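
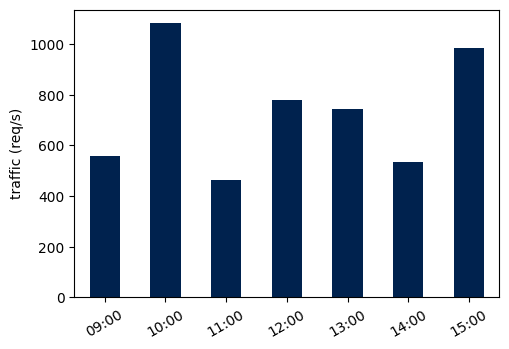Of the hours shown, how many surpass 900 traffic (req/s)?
Above 900: 10:00, 15:00.

2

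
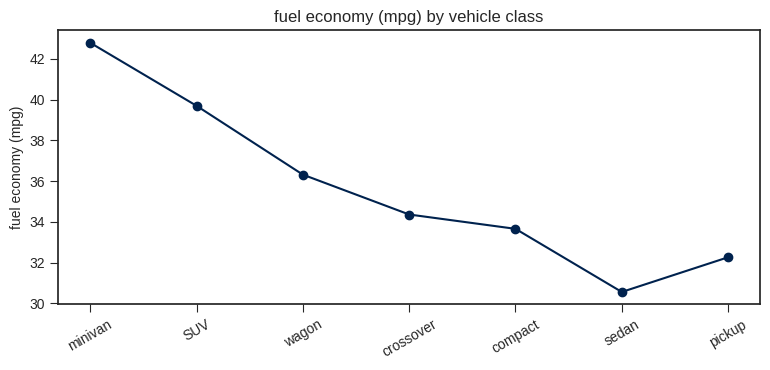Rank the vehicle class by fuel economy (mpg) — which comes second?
Top 3: minivan ≈ 42, SUV ≈ 40, wagon ≈ 36.

SUV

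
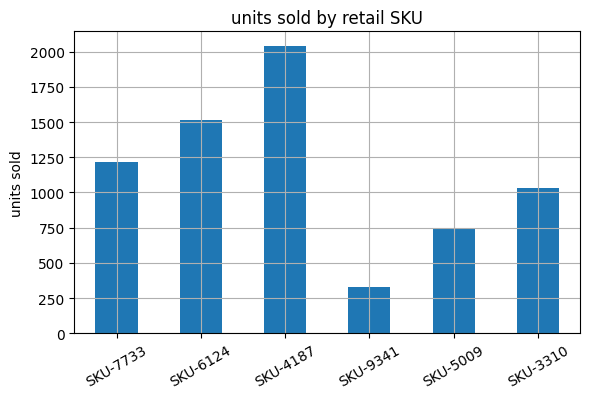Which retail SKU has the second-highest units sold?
Top 3: SKU-4187 ≈ 2000, SKU-6124 ≈ 1600, SKU-7733 ≈ 1200.

SKU-6124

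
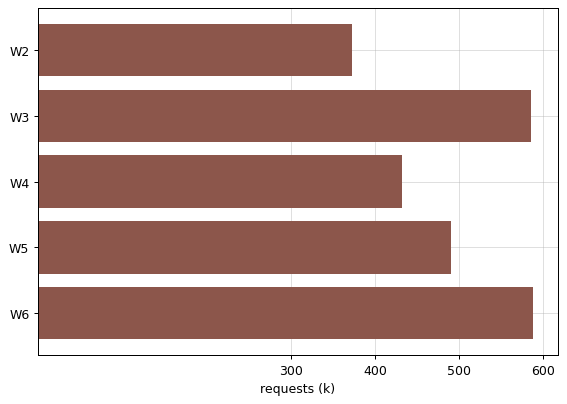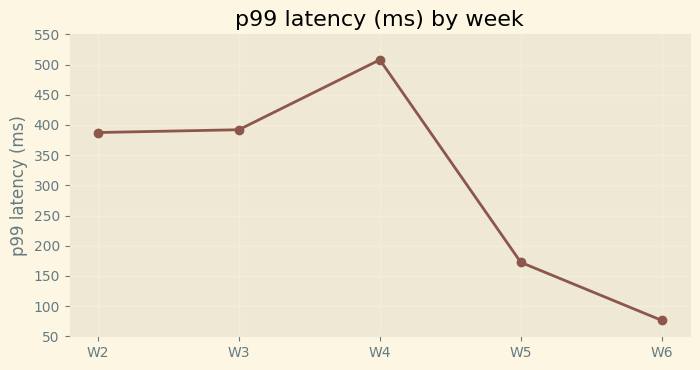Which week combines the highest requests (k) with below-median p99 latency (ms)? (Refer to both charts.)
W6

Chart 2 median p99 latency (ms) ≈ 400; below-median weeks: W5, W6. Among those, W6 has the highest requests (k) (≈ 600).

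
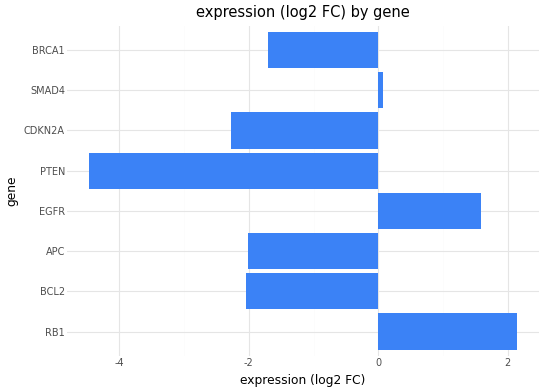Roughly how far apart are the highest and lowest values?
≈ 6

Max RB1 ≈ 2, min PTEN ≈ -4; range ≈ 6.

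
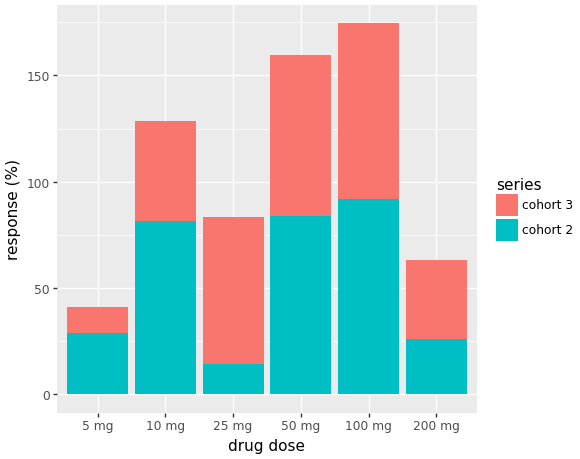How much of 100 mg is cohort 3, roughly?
≈ 80

cohort 3 top ≈ 180, bottom ≈ 100; segment ≈ 80.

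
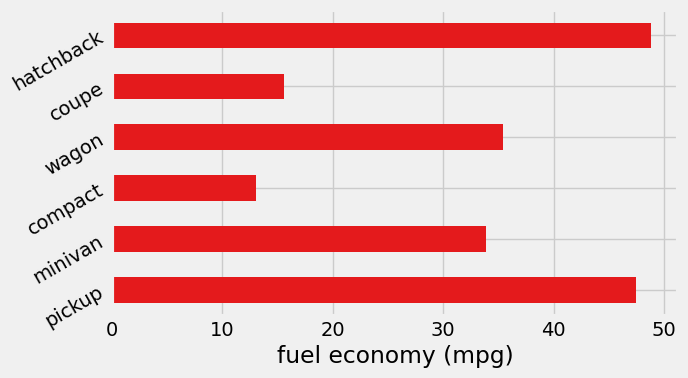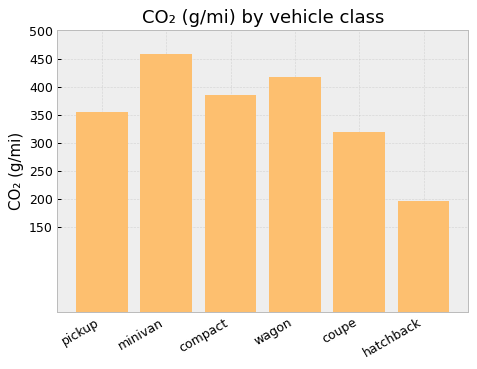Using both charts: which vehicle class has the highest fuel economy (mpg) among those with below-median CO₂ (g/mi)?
hatchback

Chart 2 median CO₂ (g/mi) ≈ 350; below-median vehicle classes: pickup, coupe, hatchback. Among those, hatchback has the highest fuel economy (mpg) (≈ 50).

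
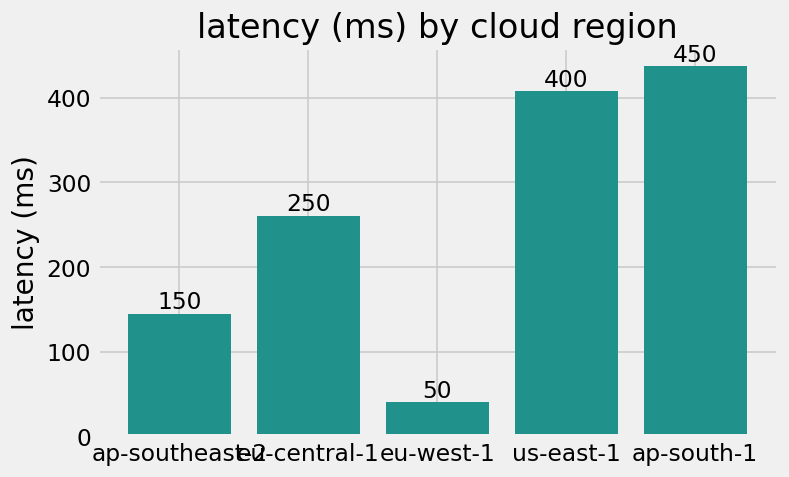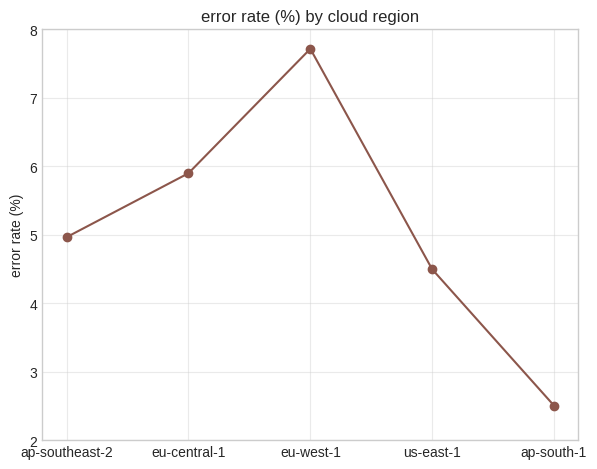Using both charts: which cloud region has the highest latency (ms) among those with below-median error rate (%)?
Chart 2 median error rate (%) ≈ 5; below-median cloud regions: us-east-1, ap-south-1. Among those, ap-south-1 has the highest latency (ms) (≈ 450).

ap-south-1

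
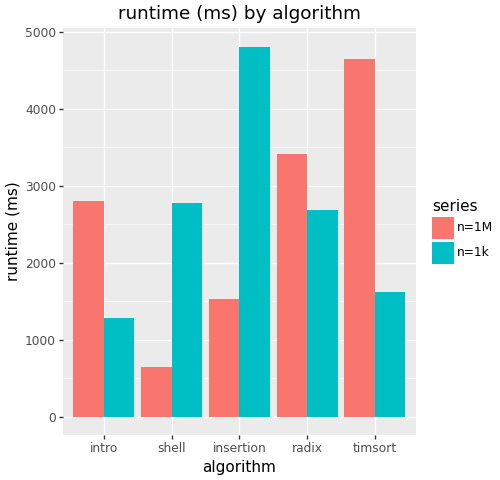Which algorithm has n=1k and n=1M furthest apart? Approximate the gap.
insertion: n=1k ≈ 5000, n=1M ≈ 1500 → gap ≈ 3500. Next-largest (timsort) is only ≈ 3000.

insertion, ≈ 3500 ms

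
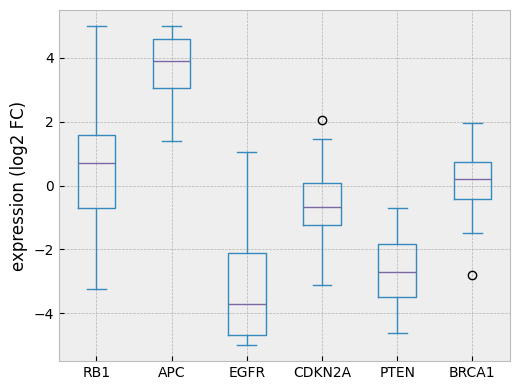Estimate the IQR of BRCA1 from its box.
Q3 ≈ 1, Q1 ≈ 0; IQR ≈ 1.

≈ 1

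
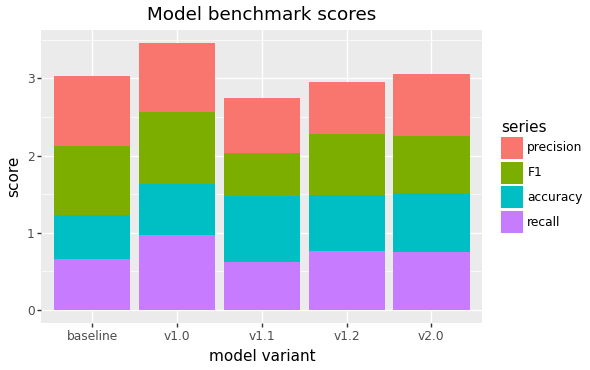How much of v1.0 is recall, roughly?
recall top ≈ 1.0, bottom ≈ 0.0; segment ≈ 1.0.

≈ 1.0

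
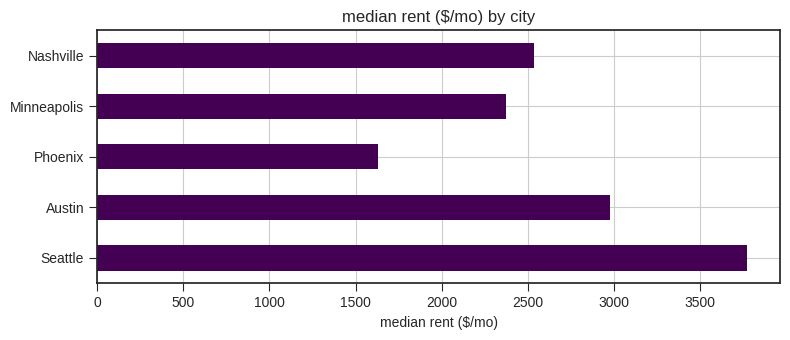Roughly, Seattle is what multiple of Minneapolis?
≈ 1.6×

Seattle ≈ 4000, Minneapolis ≈ 2500; 4000/2500 ≈ 1.6.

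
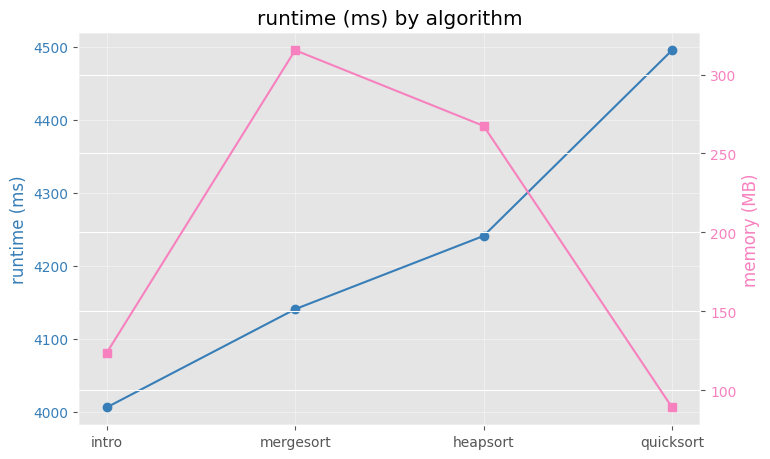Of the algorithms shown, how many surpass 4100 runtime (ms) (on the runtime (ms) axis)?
3

Above 4100: mergesort, heapsort, quicksort.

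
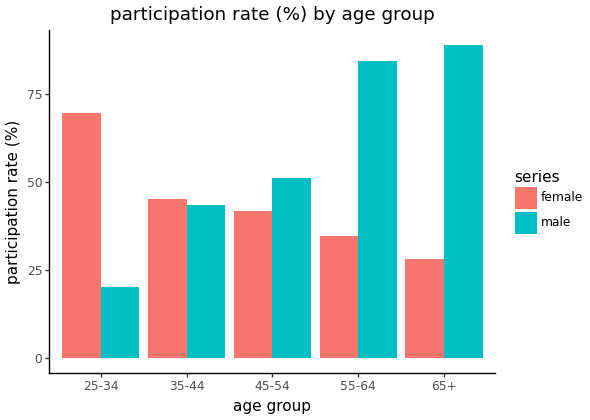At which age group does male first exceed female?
35-44: male ≈ 40 vs female ≈ 50 (not yet); 45-54: male ≈ 50 vs female ≈ 40 (first crossover).

45-54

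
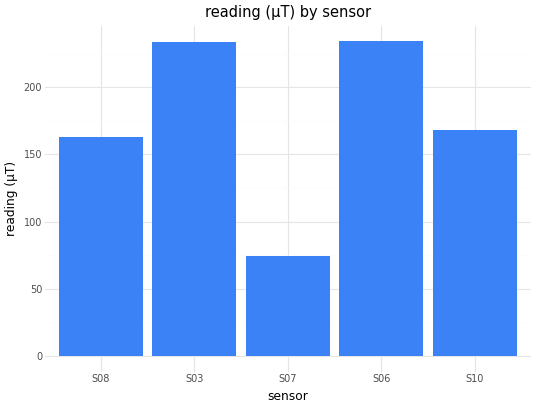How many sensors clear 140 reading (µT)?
Above 140: S08, S03, S06, S10.

4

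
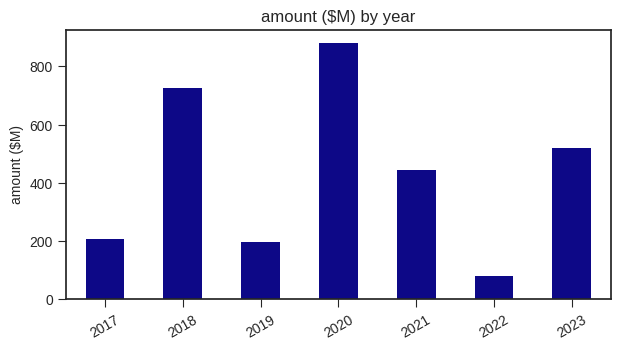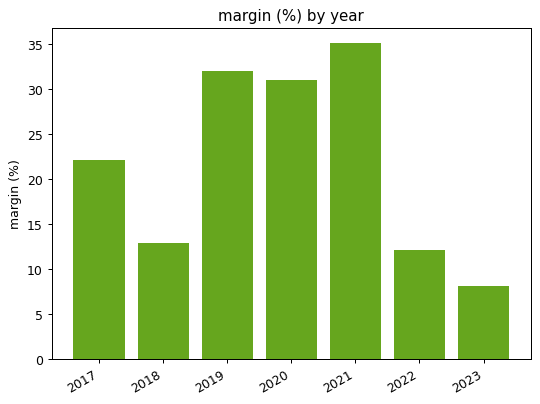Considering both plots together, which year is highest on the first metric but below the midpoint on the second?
2018

Chart 2 median margin (%) ≈ 20; below-median years: 2018, 2022, 2023. Among those, 2018 has the highest amount ($M) (≈ 700).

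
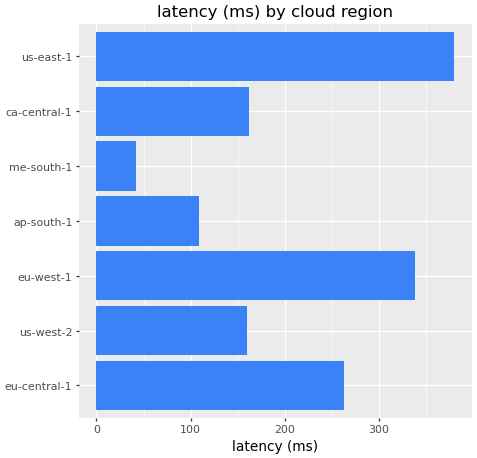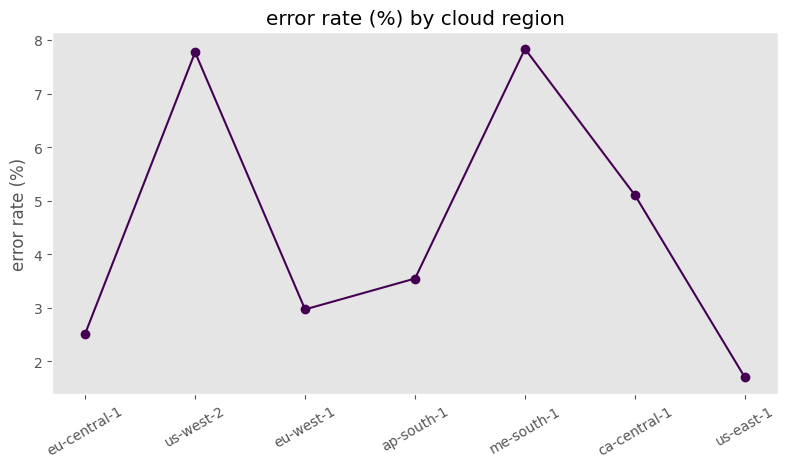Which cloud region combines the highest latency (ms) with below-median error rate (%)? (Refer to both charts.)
Chart 2 median error rate (%) ≈ 4; below-median cloud regions: eu-central-1, eu-west-1, us-east-1. Among those, us-east-1 has the highest latency (ms) (≈ 400).

us-east-1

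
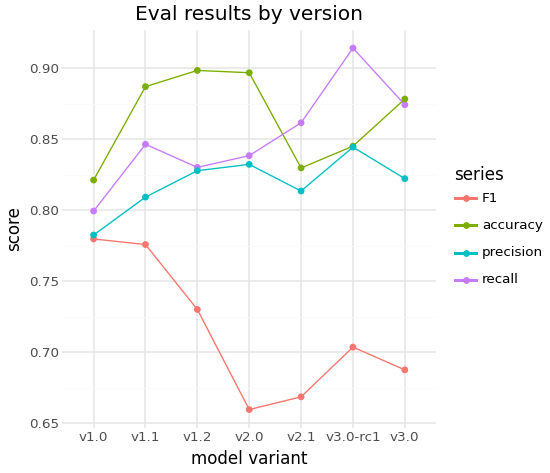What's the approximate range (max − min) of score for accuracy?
Max v1.2 ≈ 0.90, min v1.0 ≈ 0.80; range ≈ 0.10.

≈ 0.10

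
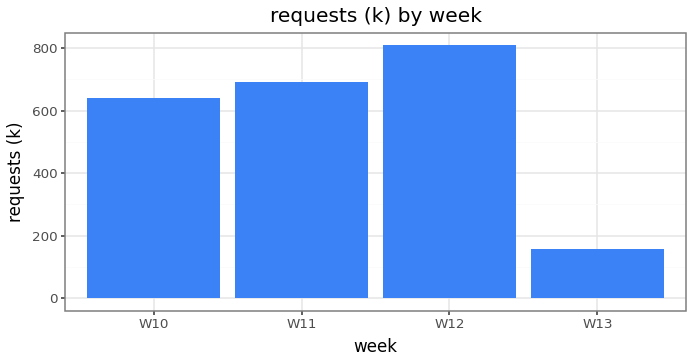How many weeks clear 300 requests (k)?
3

Above 300: W10, W11, W12.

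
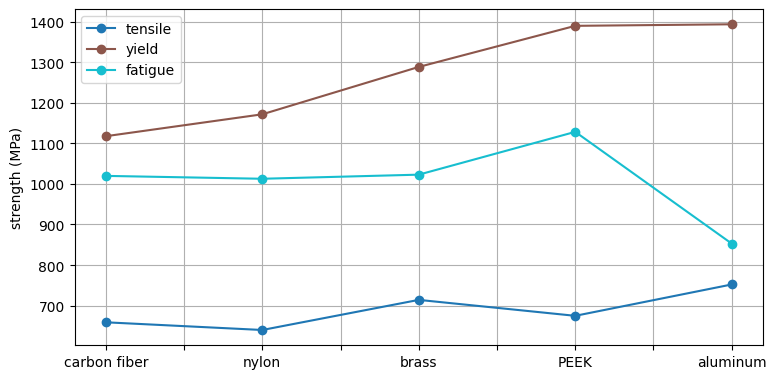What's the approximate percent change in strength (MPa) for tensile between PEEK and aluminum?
≈ +14.3%

PEEK ≈ 700, aluminum ≈ 800; (800 − 700) / 700 ≈ +14.3%.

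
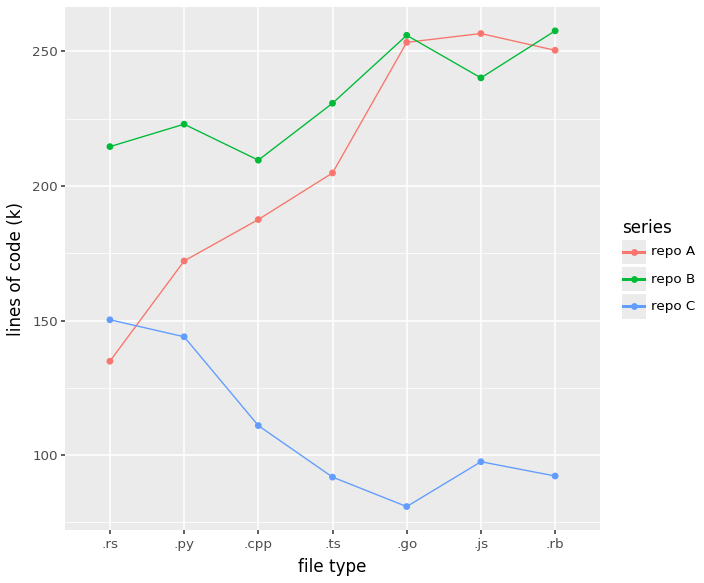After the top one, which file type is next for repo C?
Top 3 for repo C: .rs ≈ 160, .py ≈ 140, .cpp ≈ 120.

.py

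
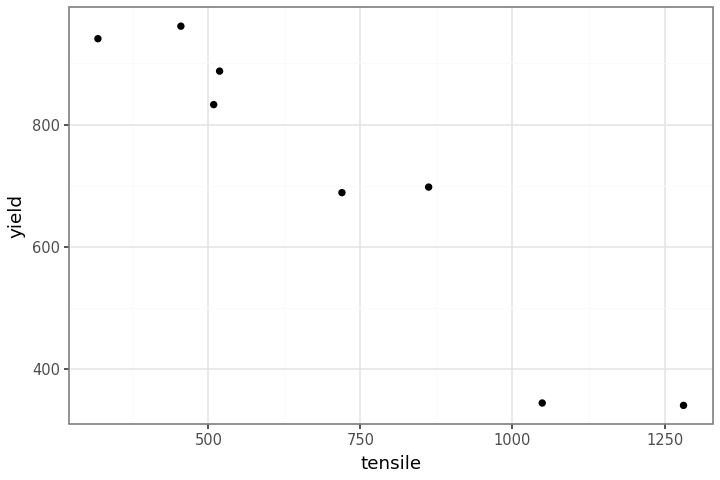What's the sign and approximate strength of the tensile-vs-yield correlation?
negative, strong

Points are negatively correlated; strong (|r| ≈ 1.0).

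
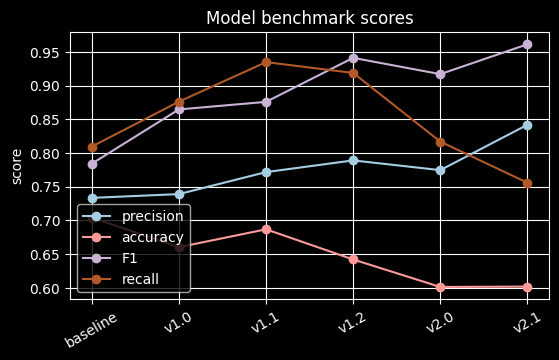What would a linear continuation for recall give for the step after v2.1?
Last three: 0.90, 0.80, 0.75 → slope ≈ -0.075/step → next ≈ 0.675.

≈ 0.675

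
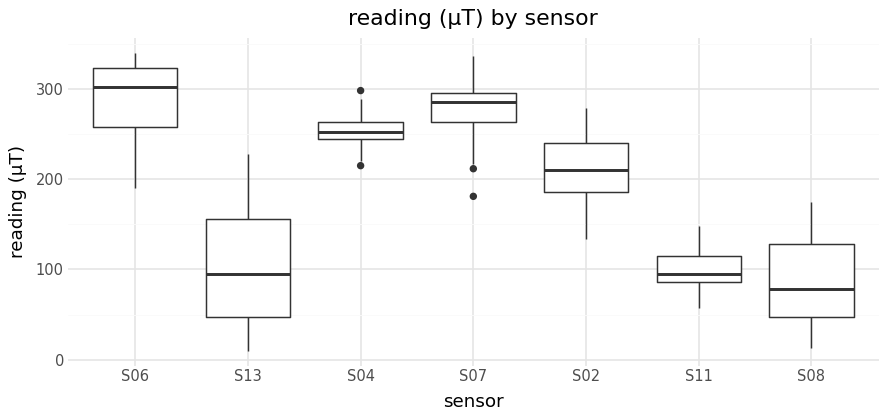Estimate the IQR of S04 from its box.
≈ 20

Q3 ≈ 260, Q1 ≈ 240; IQR ≈ 20.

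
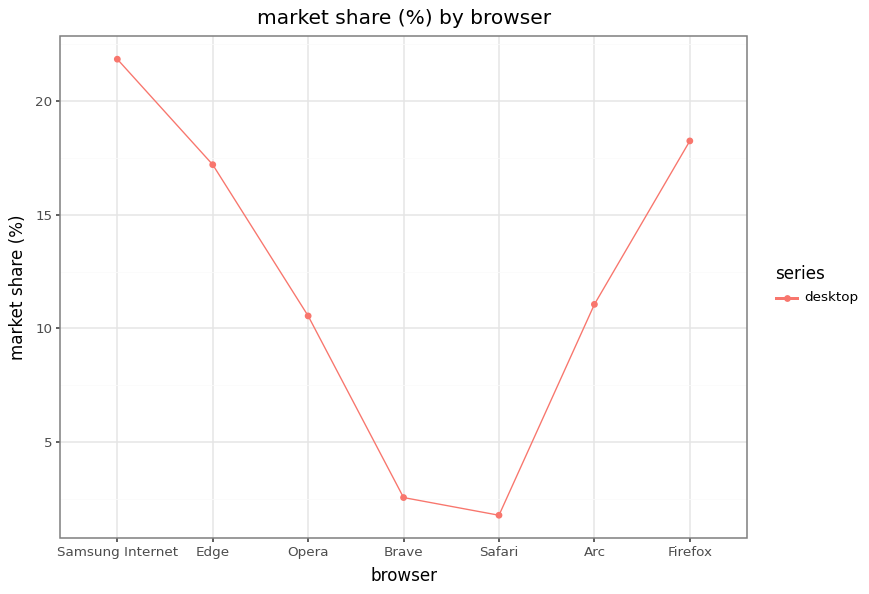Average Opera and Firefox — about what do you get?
(10 + 18) / 2 ≈ 14.

≈ 14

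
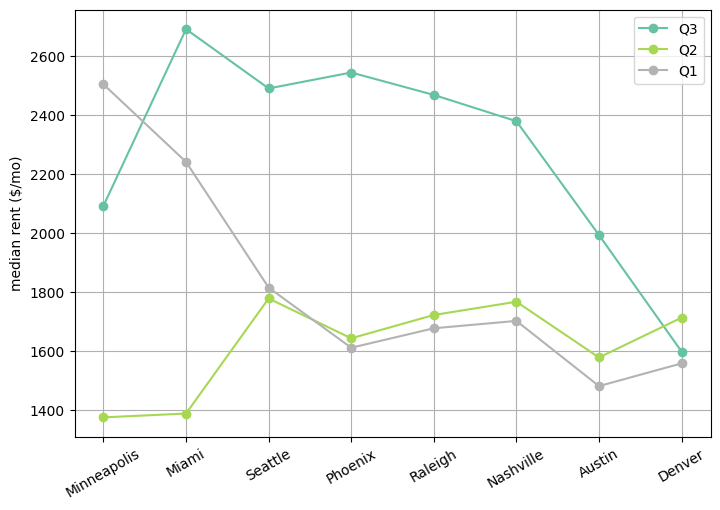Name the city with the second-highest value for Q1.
Miami

Top 3 for Q1: Minneapolis ≈ 2600, Miami ≈ 2200, Seattle ≈ 1800.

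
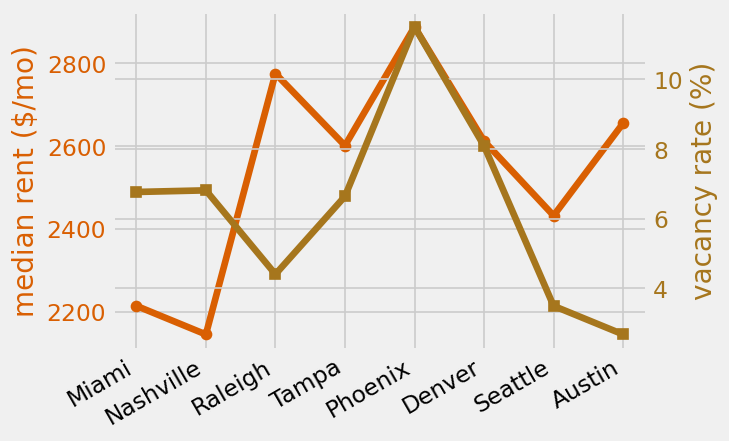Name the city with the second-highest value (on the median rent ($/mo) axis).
Raleigh

Top 3 (on the median rent ($/mo) axis): Phoenix ≈ 2900, Raleigh ≈ 2800, Austin ≈ 2700.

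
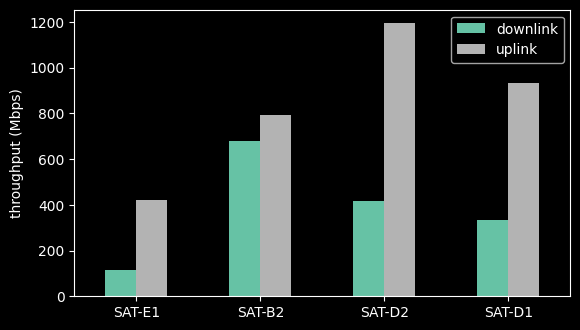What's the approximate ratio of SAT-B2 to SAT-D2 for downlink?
≈ 1.75×

SAT-B2 ≈ 700, SAT-D2 ≈ 400; 700/400 ≈ 1.75.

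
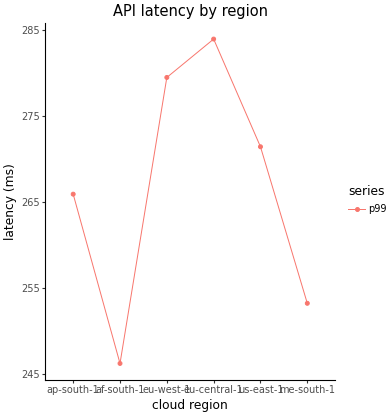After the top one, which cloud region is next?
Top 3: eu-central-1 ≈ 285, eu-west-1 ≈ 280, us-east-1 ≈ 270.

eu-west-1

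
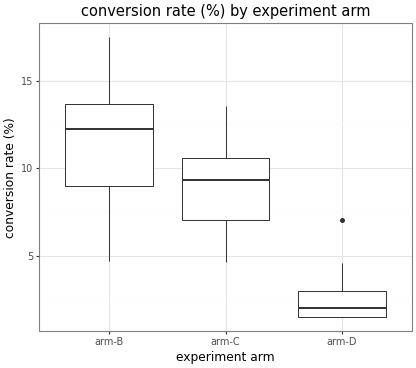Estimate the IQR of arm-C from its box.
Q3 ≈ 11, Q1 ≈ 7; IQR ≈ 4.

≈ 4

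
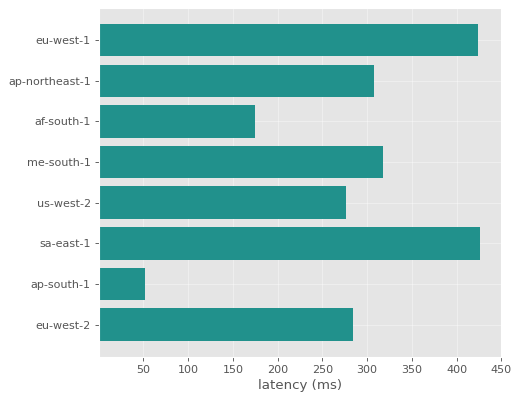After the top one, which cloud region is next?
eu-west-1

Top 3: sa-east-1 ≈ 450, eu-west-1 ≈ 400, me-south-1 ≈ 300.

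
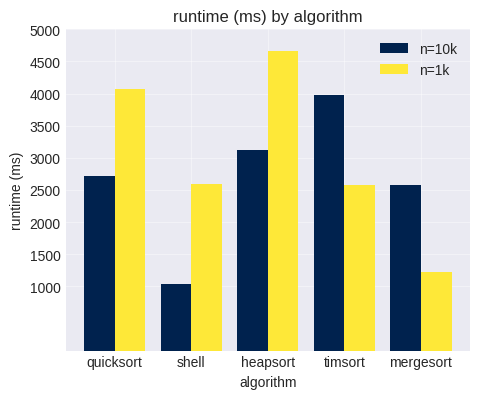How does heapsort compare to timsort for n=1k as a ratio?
≈ 1.8×

heapsort ≈ 4500, timsort ≈ 2500; 4500/2500 ≈ 1.8.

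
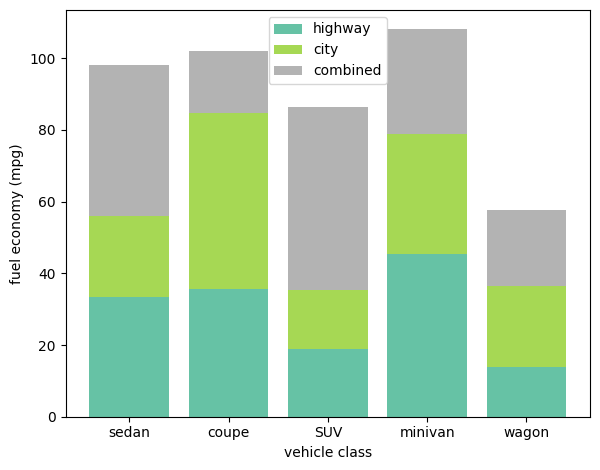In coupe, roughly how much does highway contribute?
≈ 40

highway top ≈ 40, bottom ≈ 0; segment ≈ 40.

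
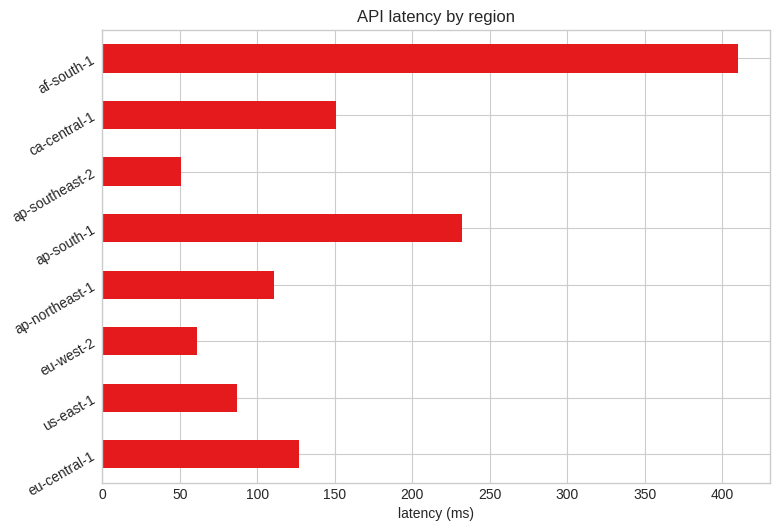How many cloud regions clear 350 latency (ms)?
Above 350: af-south-1.

1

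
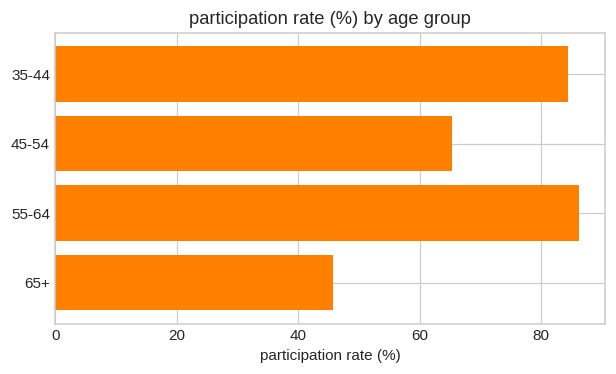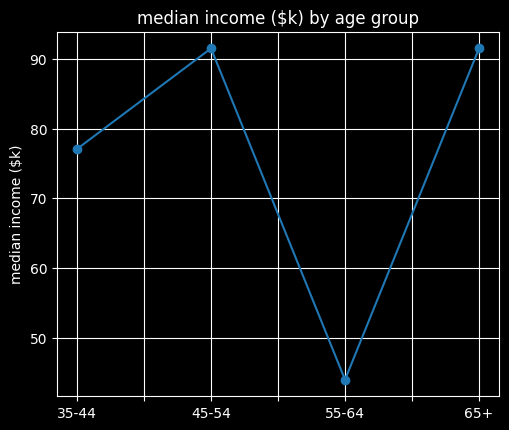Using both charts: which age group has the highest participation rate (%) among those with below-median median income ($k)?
55-64

Chart 2 median median income ($k) ≈ 80; below-median age groups: 35-44, 55-64. Among those, 55-64 has the highest participation rate (%) (≈ 90).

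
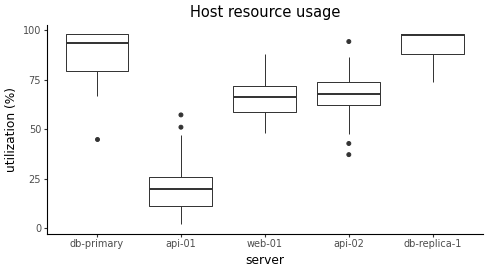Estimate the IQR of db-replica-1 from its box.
≈ 10

Q3 ≈ 100, Q1 ≈ 90; IQR ≈ 10.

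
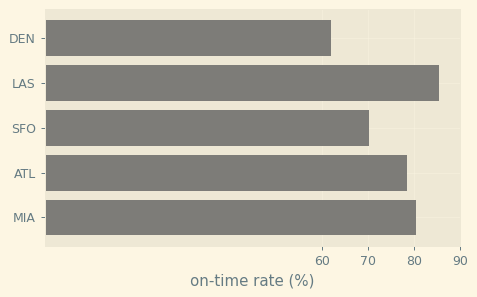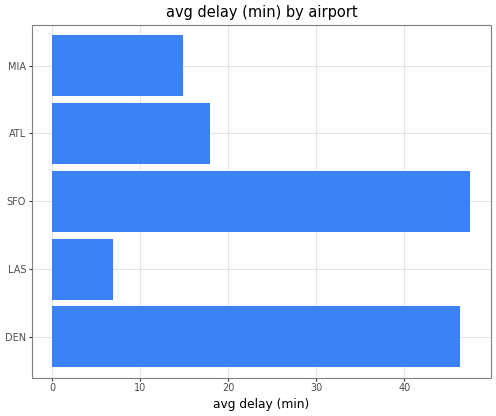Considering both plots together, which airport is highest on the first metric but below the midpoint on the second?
LAS

Chart 2 median avg delay (min) ≈ 20; below-median airports: LAS, MIA. Among those, LAS has the highest on-time rate (%) (≈ 90).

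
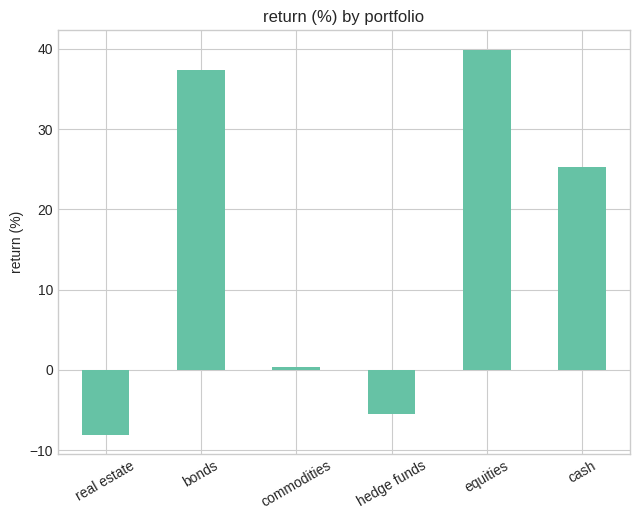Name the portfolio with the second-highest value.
bonds

Top 3: equities ≈ 40, bonds ≈ 35, cash ≈ 25.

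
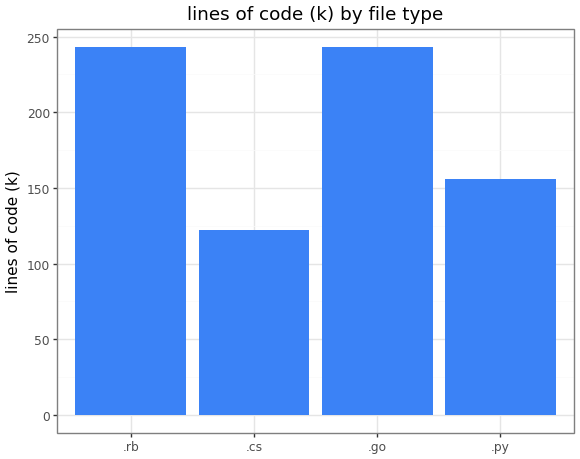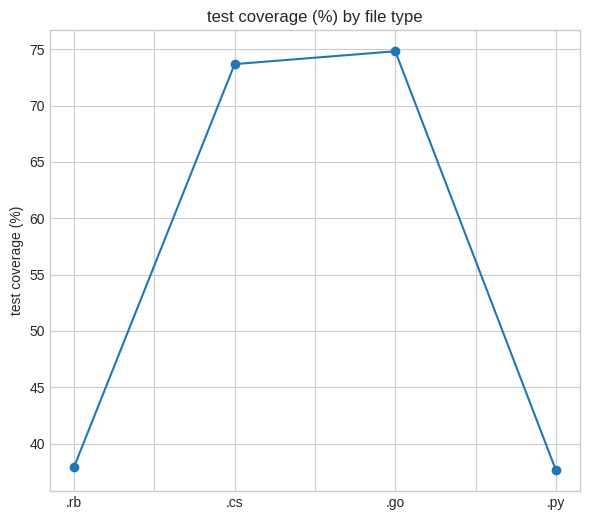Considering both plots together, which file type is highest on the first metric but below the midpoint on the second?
Chart 2 median test coverage (%) ≈ 60; below-median file types: .rb, .py. Among those, .rb has the highest lines of code (k) (≈ 250).

.rb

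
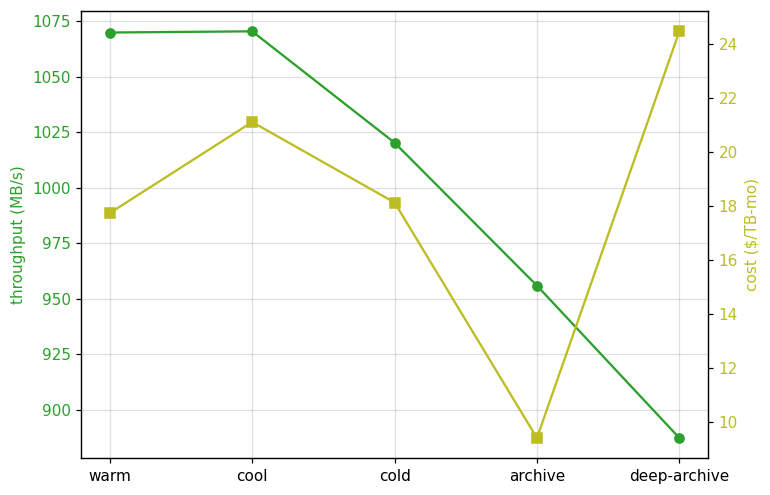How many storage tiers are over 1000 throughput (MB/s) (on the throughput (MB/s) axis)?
3

Above 1000: warm, cool, cold.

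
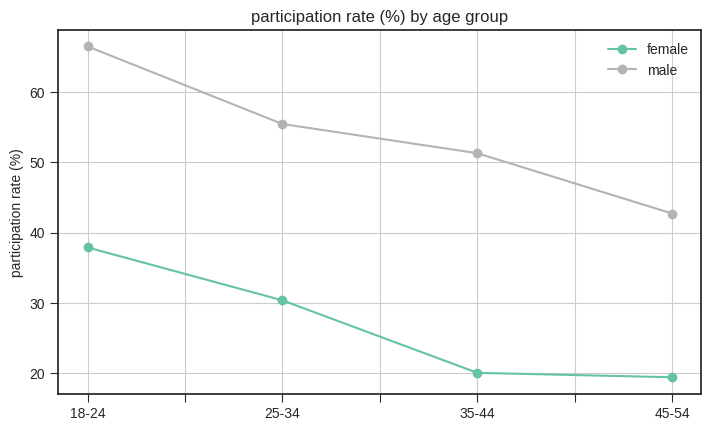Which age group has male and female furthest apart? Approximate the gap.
35-44: male ≈ 50, female ≈ 20 → gap ≈ 30. Next-largest (18-24) is only ≈ 25.

35-44, ≈ 30 %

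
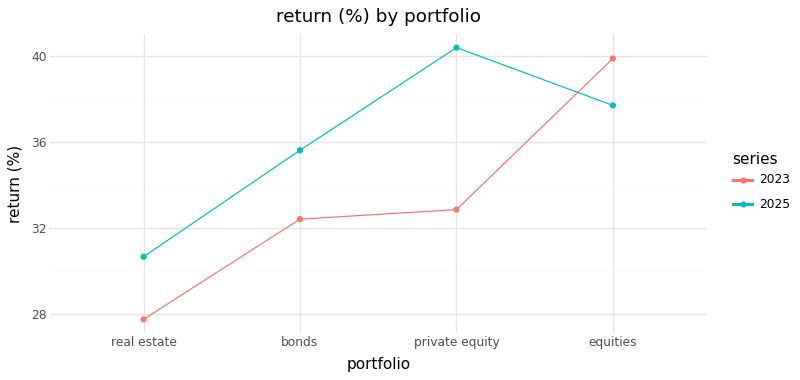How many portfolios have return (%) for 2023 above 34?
1

Above 34: equities.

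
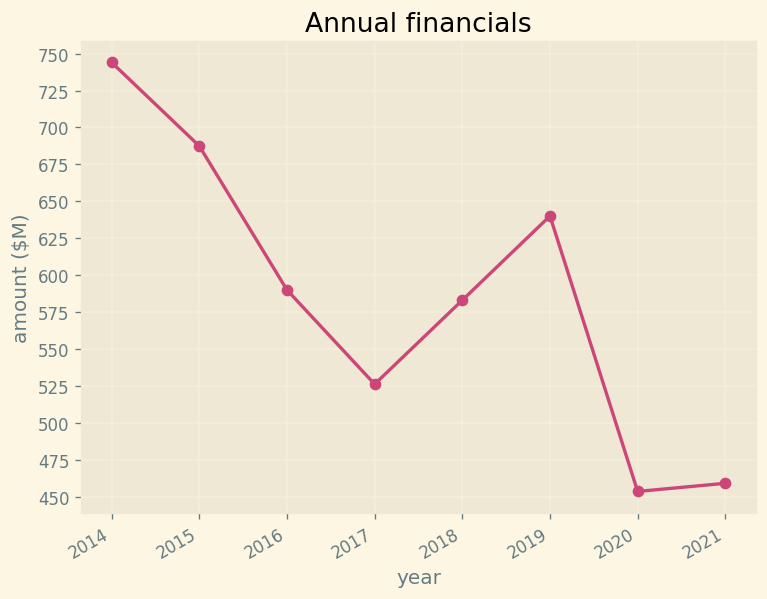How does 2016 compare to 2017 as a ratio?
≈ 1.14×

2016 ≈ 600, 2017 ≈ 525; 600/525 ≈ 1.14.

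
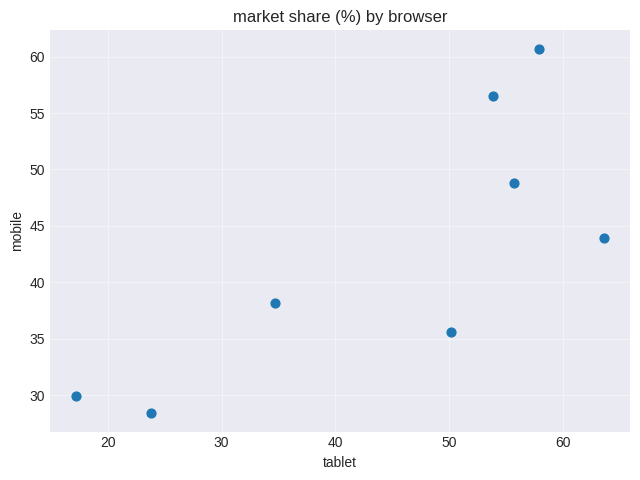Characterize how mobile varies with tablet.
positive, strong

Points are positively correlated; strong (|r| ≈ 0.8).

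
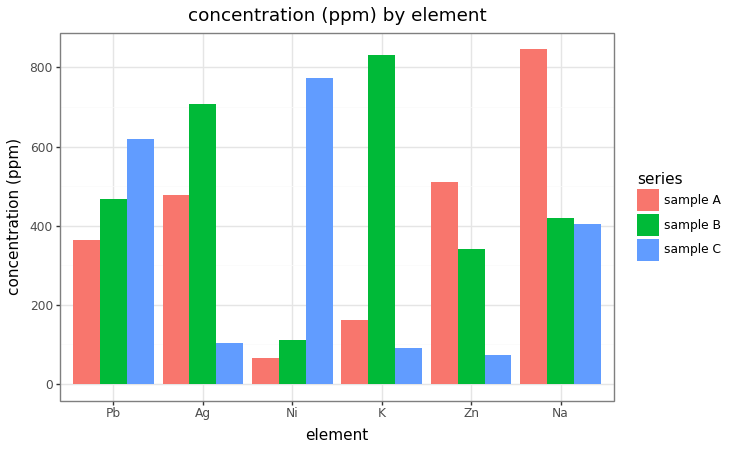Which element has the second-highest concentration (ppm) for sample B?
Ag

Top 3 for sample B: K ≈ 800, Ag ≈ 700, Pb ≈ 500.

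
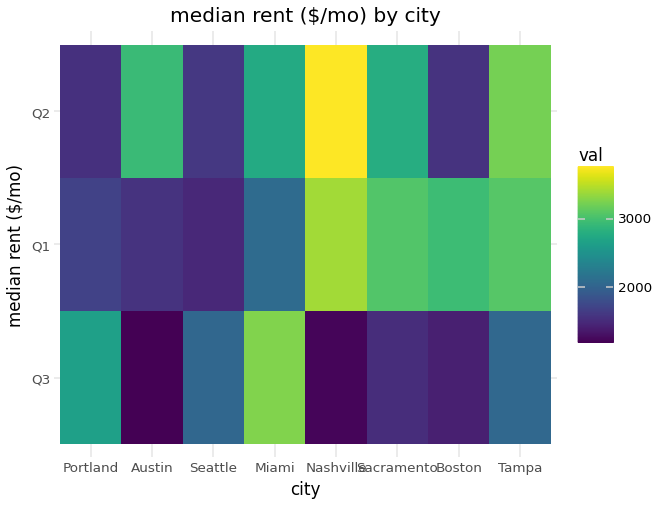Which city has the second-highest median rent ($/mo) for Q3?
Portland

Top 3 for Q3: Miami ≈ 3500, Portland ≈ 2500, Tampa ≈ 2000.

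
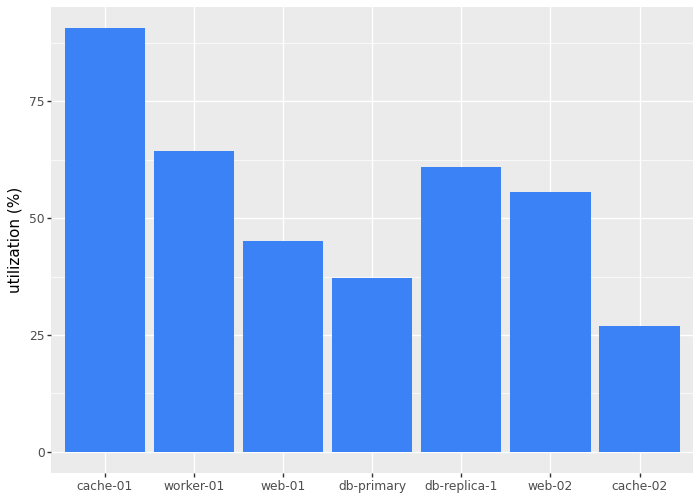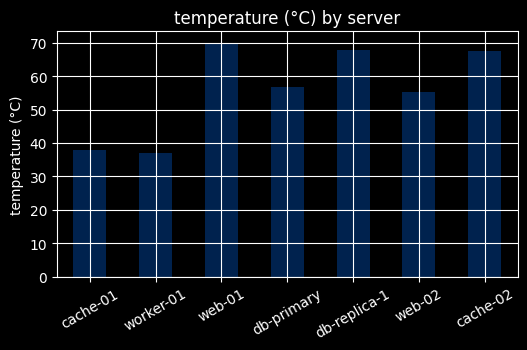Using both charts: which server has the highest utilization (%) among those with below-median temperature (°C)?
cache-01

Chart 2 median temperature (°C) ≈ 60; below-median servers: cache-01, worker-01, web-02. Among those, cache-01 has the highest utilization (%) (≈ 90).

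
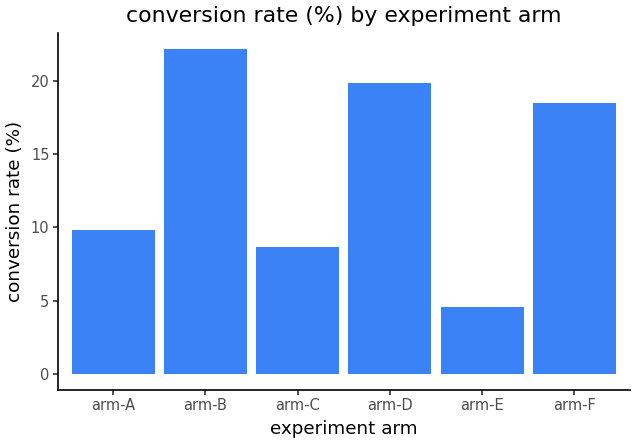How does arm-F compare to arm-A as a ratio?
≈ 1.8×

arm-F ≈ 18, arm-A ≈ 10; 18/10 ≈ 1.8.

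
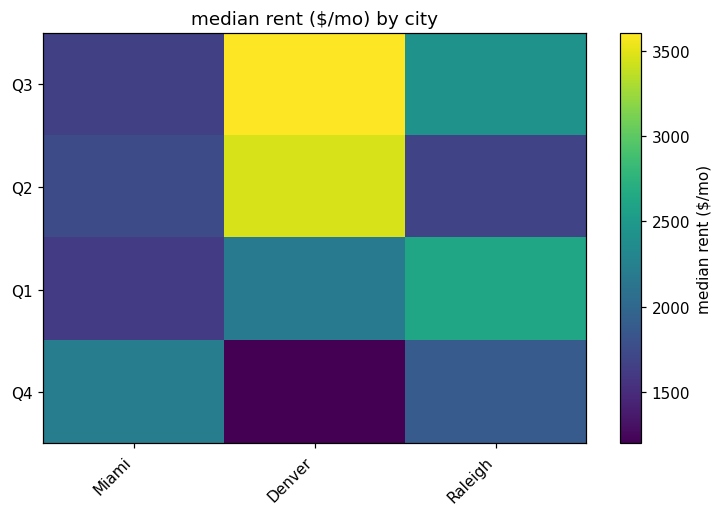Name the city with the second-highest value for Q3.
Top 3 for Q3: Denver ≈ 3500, Raleigh ≈ 2500, Miami ≈ 1500.

Raleigh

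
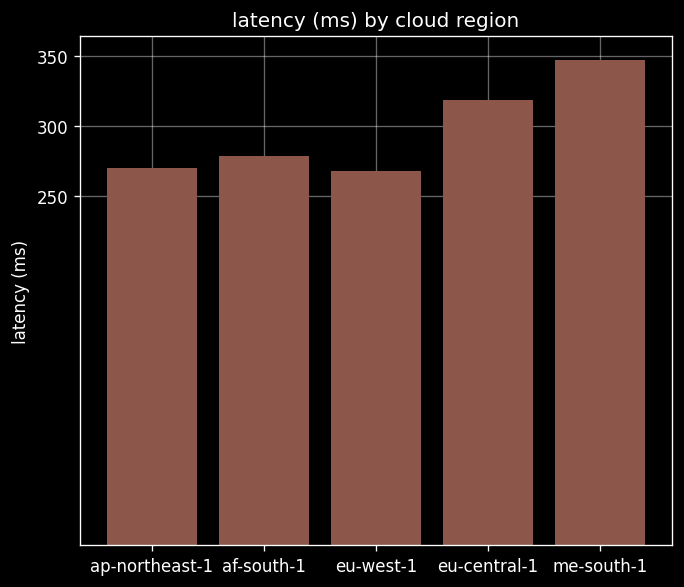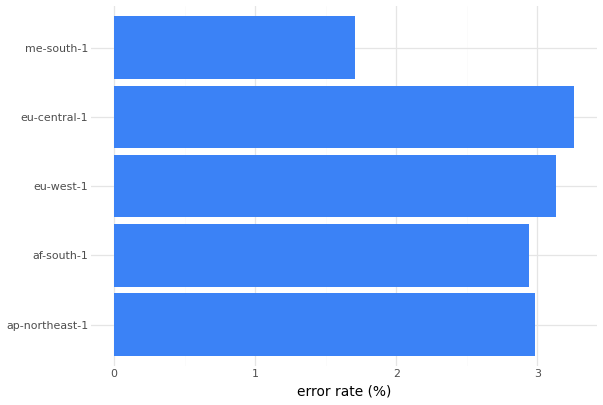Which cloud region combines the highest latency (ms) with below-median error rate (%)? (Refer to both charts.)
me-south-1

Chart 2 median error rate (%) ≈ 3; below-median cloud regions: af-south-1, me-south-1. Among those, me-south-1 has the highest latency (ms) (≈ 350).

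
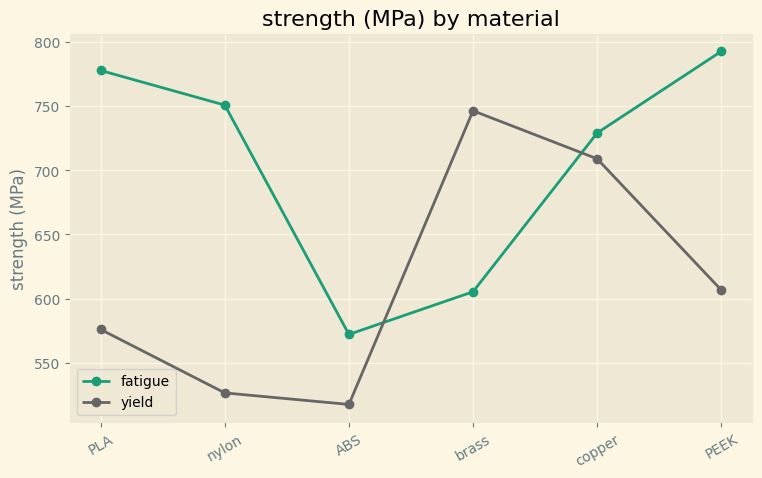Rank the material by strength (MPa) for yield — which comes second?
Top 3 for yield: brass ≈ 750, copper ≈ 700, PEEK ≈ 600.

copper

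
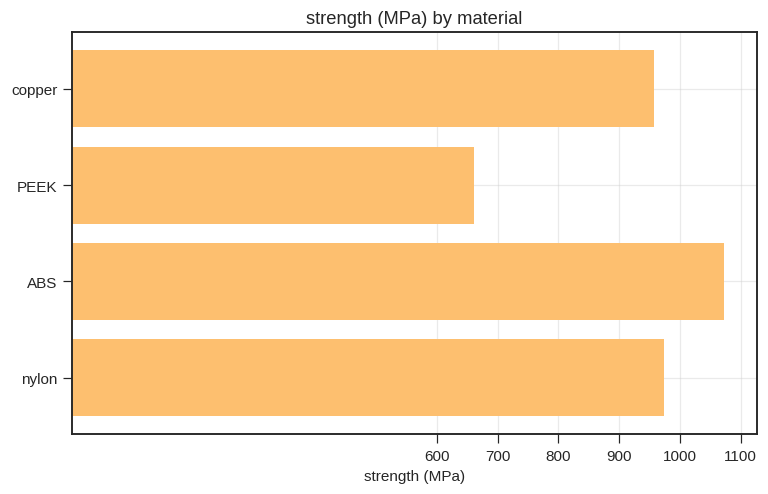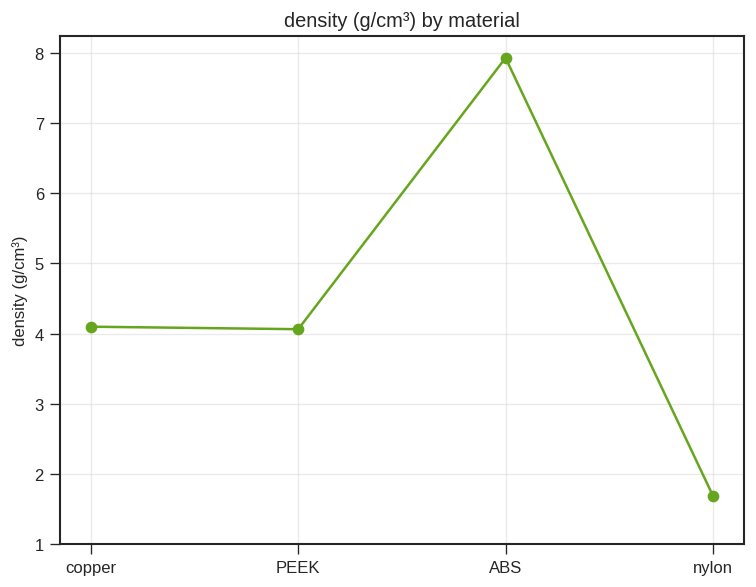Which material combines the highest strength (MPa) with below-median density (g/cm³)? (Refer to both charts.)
nylon

Chart 2 median density (g/cm³) ≈ 4; below-median materials: PEEK, nylon. Among those, nylon has the highest strength (MPa) (≈ 1000).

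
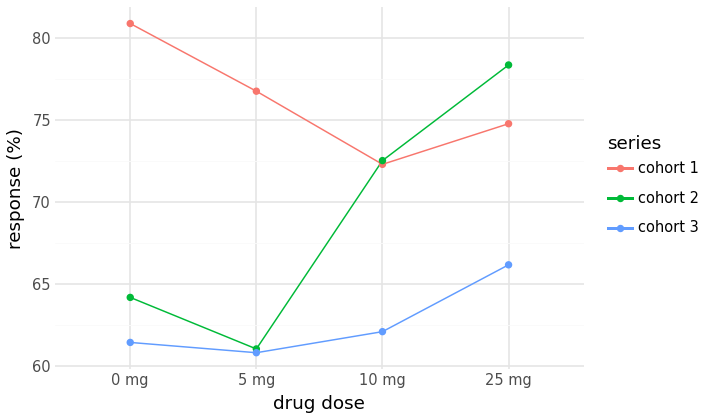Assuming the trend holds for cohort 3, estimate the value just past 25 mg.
Last three: 60, 62, 66 → slope ≈ 3/step → next ≈ 69.

≈ 69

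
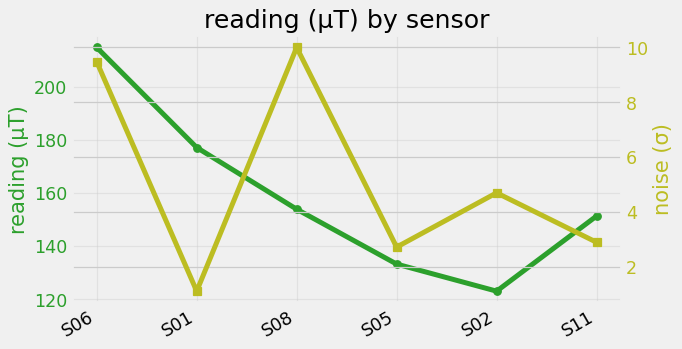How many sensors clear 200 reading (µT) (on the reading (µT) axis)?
Above 200: S06.

1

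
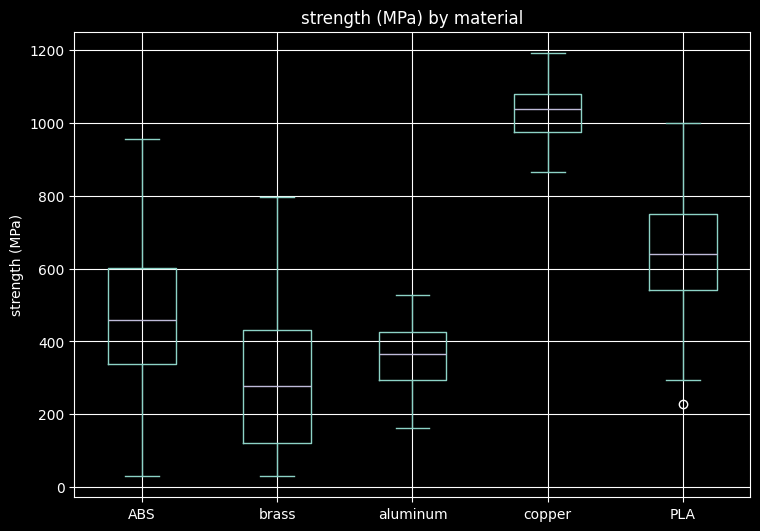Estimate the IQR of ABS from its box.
≈ 300

Q3 ≈ 600, Q1 ≈ 300; IQR ≈ 300.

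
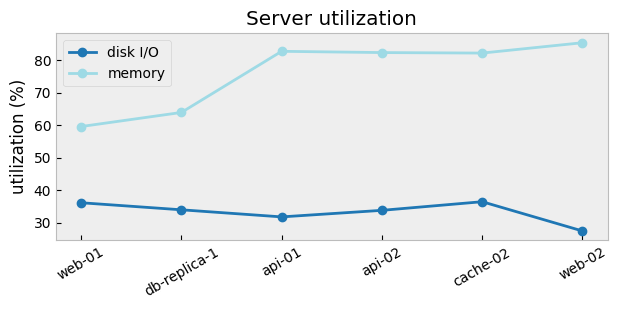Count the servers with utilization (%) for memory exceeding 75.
4

Above 75: api-01, api-02, cache-02, web-02.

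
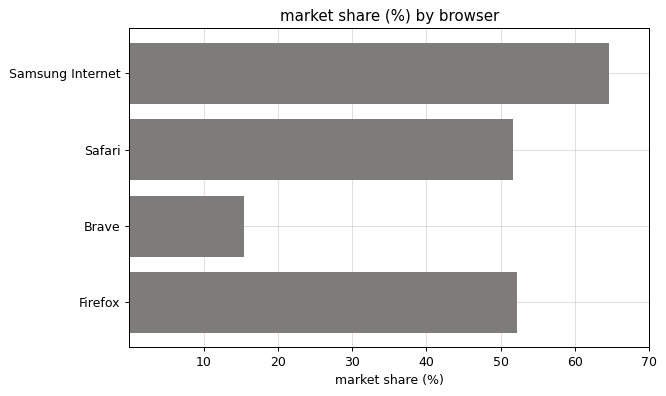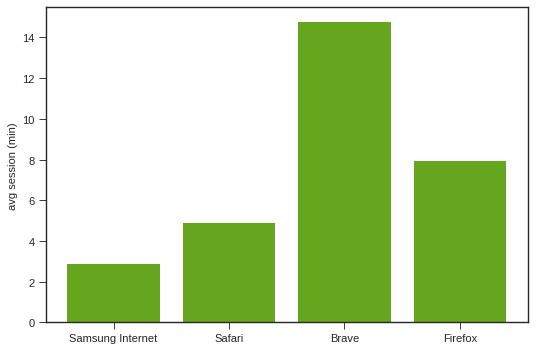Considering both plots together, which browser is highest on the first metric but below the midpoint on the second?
Samsung Internet

Chart 2 median avg session (min) ≈ 6; below-median browsers: Samsung Internet, Safari. Among those, Samsung Internet has the highest market share (%) (≈ 60).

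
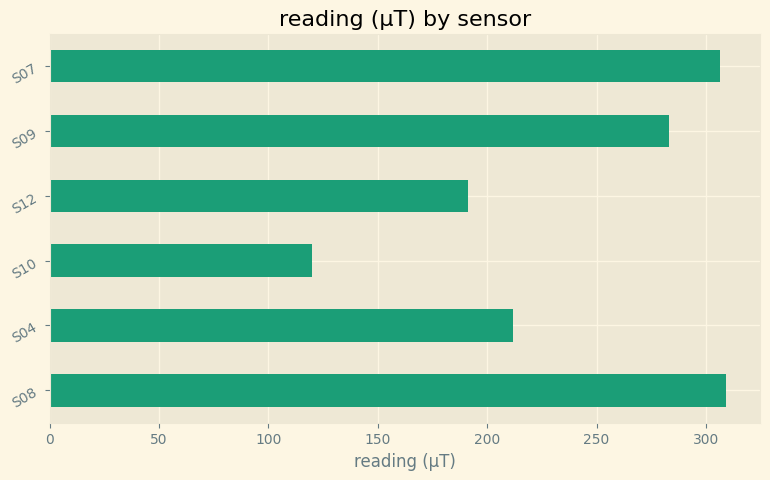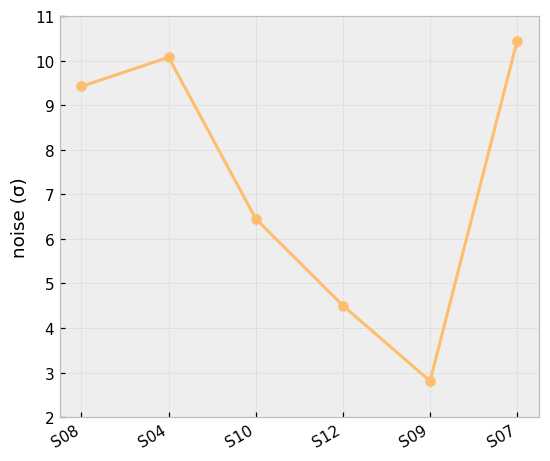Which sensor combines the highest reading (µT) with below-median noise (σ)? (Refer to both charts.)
Chart 2 median noise (σ) ≈ 8; below-median sensors: S10, S12, S09. Among those, S09 has the highest reading (µT) (≈ 300).

S09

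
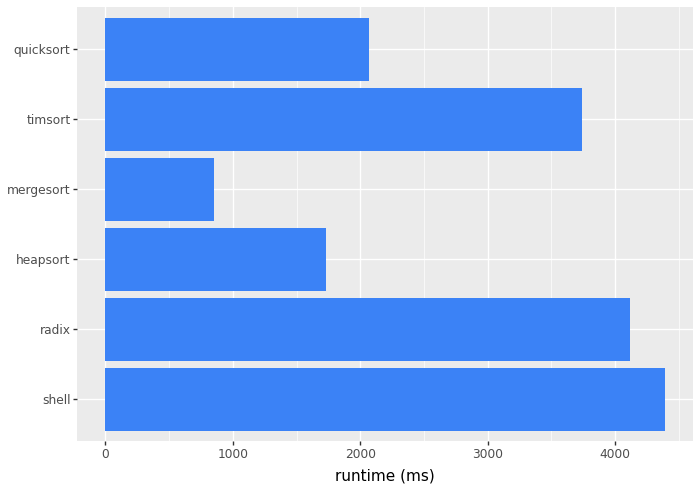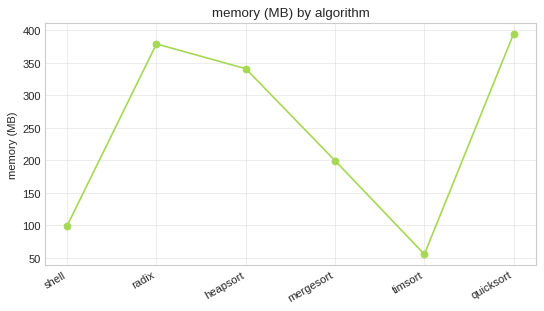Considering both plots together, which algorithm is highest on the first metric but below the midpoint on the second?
Chart 2 median memory (MB) ≈ 250; below-median algorithms: shell, mergesort, timsort. Among those, shell has the highest runtime (ms) (≈ 4500).

shell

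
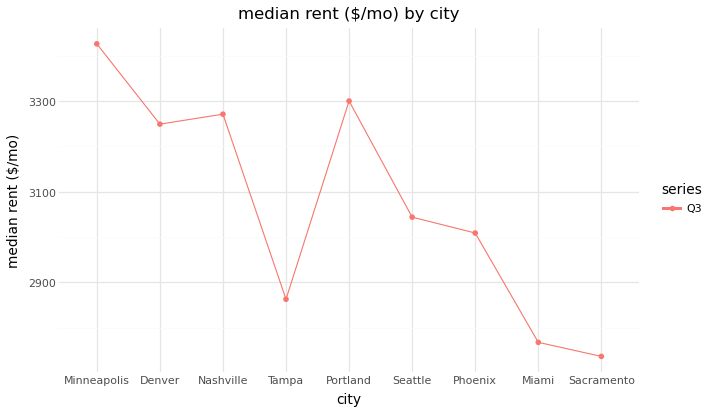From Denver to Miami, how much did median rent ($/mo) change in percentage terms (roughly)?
Denver ≈ 3200, Miami ≈ 2800; (2800 − 3200) / 3200 ≈ -12.5%.

≈ -12.5%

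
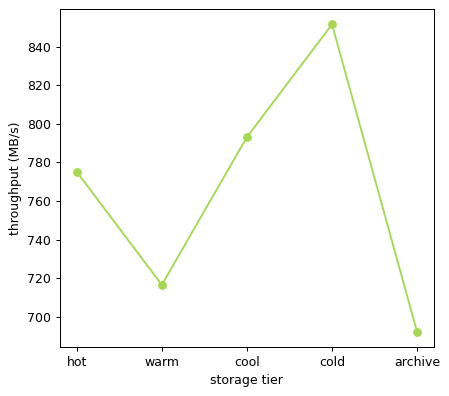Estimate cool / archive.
≈ 1.14×

cool ≈ 800, archive ≈ 700; 800/700 ≈ 1.14.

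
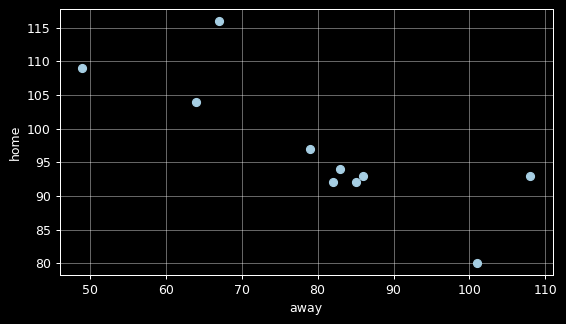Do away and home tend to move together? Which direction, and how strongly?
negative, strong

Points are negatively correlated; strong (|r| ≈ 0.8).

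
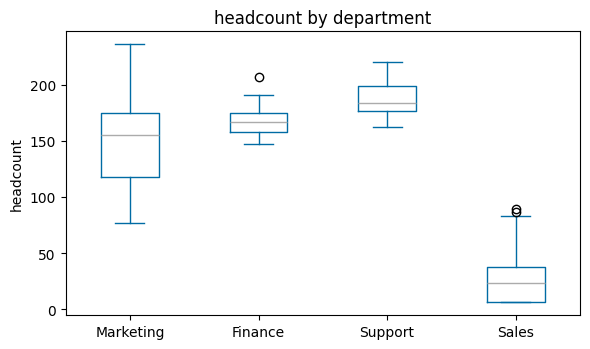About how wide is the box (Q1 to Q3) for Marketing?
Q3 ≈ 180, Q1 ≈ 120; IQR ≈ 60.

≈ 60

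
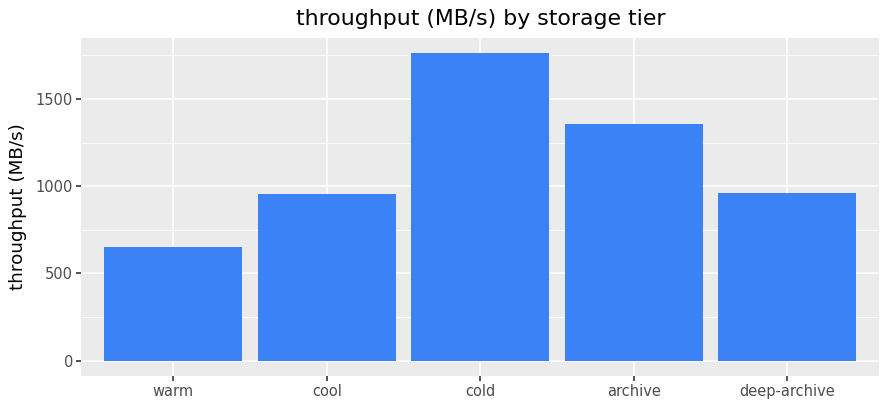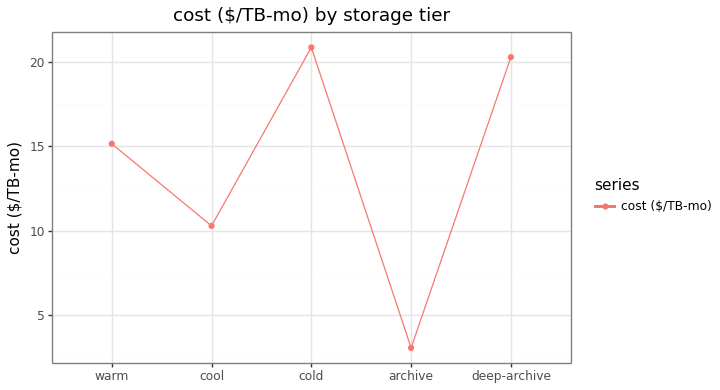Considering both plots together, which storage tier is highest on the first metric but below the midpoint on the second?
Chart 2 median cost ($/TB-mo) ≈ 16; below-median storage tiers: cool, archive. Among those, archive has the highest throughput (MB/s) (≈ 1400).

archive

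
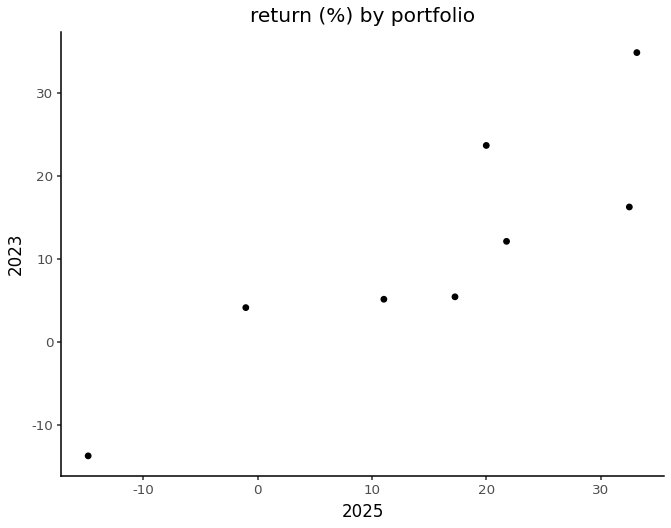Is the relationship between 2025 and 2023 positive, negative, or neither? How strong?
positive, strong

Points are positively correlated; strong (|r| ≈ 0.9).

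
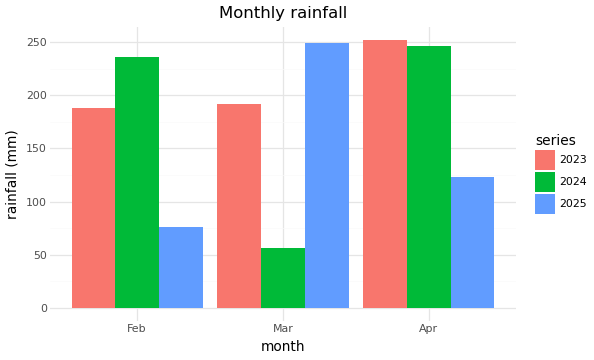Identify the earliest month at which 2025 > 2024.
Mar

Feb: 2025 ≈ 75 vs 2024 ≈ 225 (not yet); Mar: 2025 ≈ 250 vs 2024 ≈ 50 (first crossover).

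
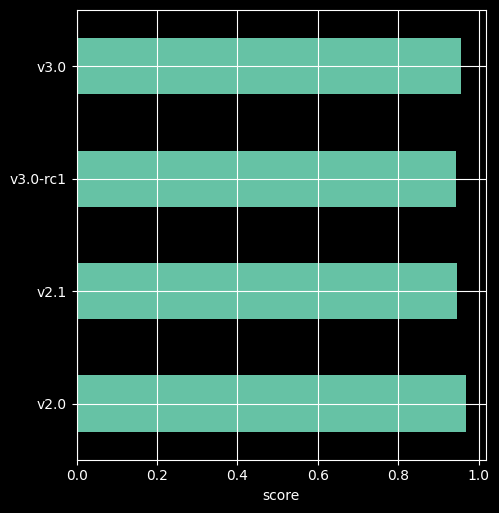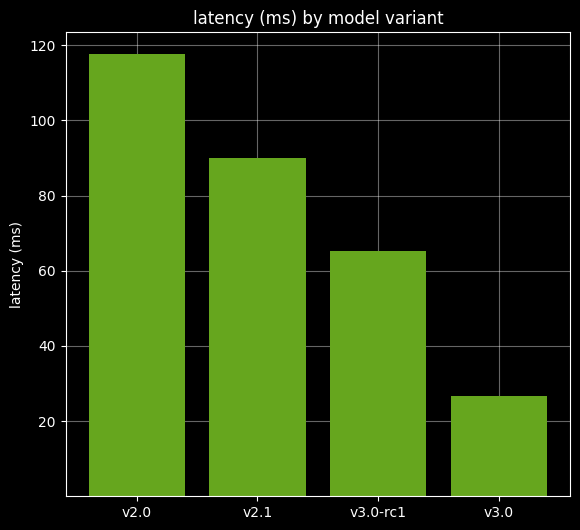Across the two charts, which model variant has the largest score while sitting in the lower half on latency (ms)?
v3.0

Chart 2 median latency (ms) ≈ 80; below-median model variants: v3.0-rc1, v3.0. Among those, v3.0 has the highest score (≈ 1).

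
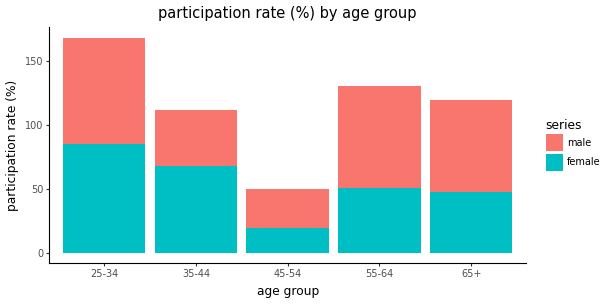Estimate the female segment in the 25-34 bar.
≈ 80

female top ≈ 80, bottom ≈ 0; segment ≈ 80.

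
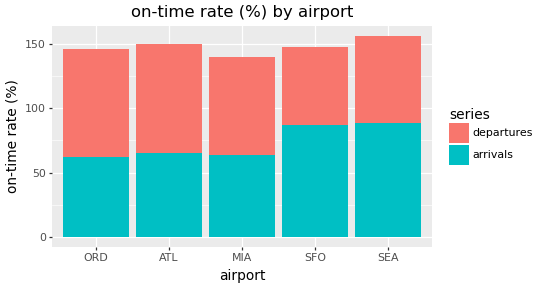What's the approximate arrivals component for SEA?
≈ 80

arrivals top ≈ 80, bottom ≈ 0; segment ≈ 80.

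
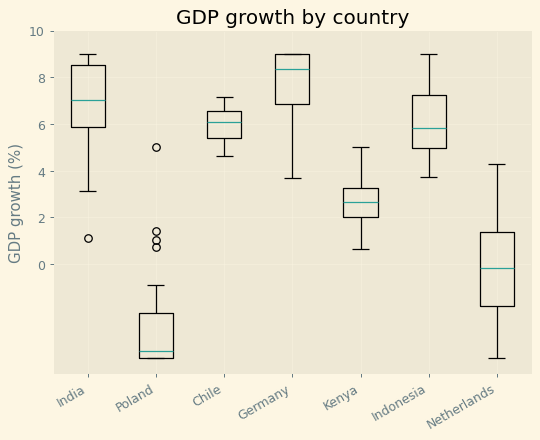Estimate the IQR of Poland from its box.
Q3 ≈ -2, Q1 ≈ -4; IQR ≈ 2.

≈ 2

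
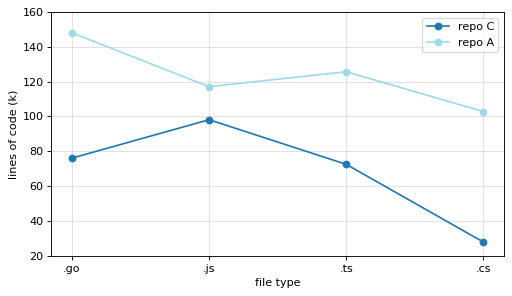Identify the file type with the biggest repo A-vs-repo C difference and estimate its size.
.cs, ≈ 80 k

.cs: repo A ≈ 100, repo C ≈ 20 → gap ≈ 80. Next-largest (.go) is only ≈ 60.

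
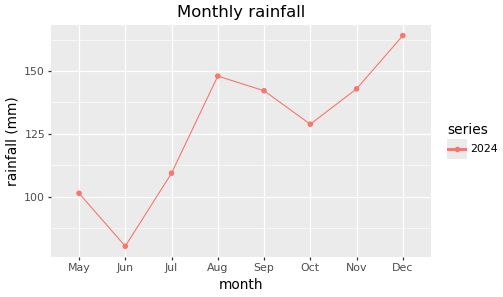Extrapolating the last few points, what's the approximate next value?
≈ 175

Last three: 130, 140, 160 → slope ≈ 15/step → next ≈ 175.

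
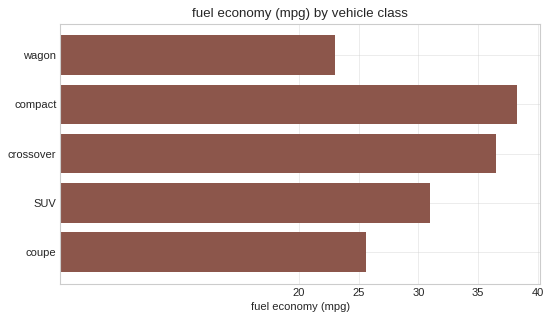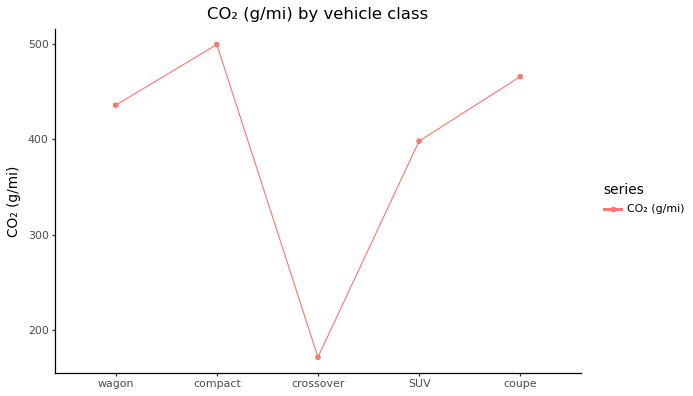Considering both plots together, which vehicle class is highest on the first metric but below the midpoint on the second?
Chart 2 median CO₂ (g/mi) ≈ 450; below-median vehicle classes: crossover, SUV. Among those, crossover has the highest fuel economy (mpg) (≈ 35).

crossover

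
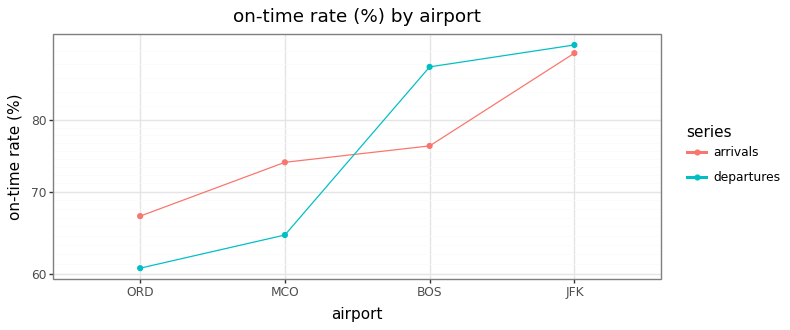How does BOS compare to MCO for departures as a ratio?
≈ 1.38×

BOS ≈ 90, MCO ≈ 65; 90/65 ≈ 1.38.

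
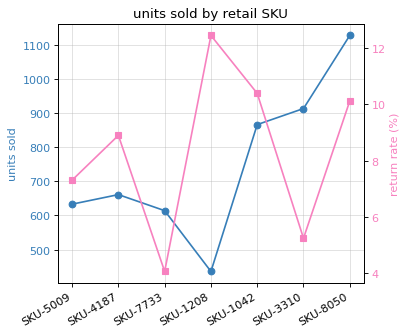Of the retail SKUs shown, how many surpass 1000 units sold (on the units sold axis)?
Above 1000: SKU-8050.

1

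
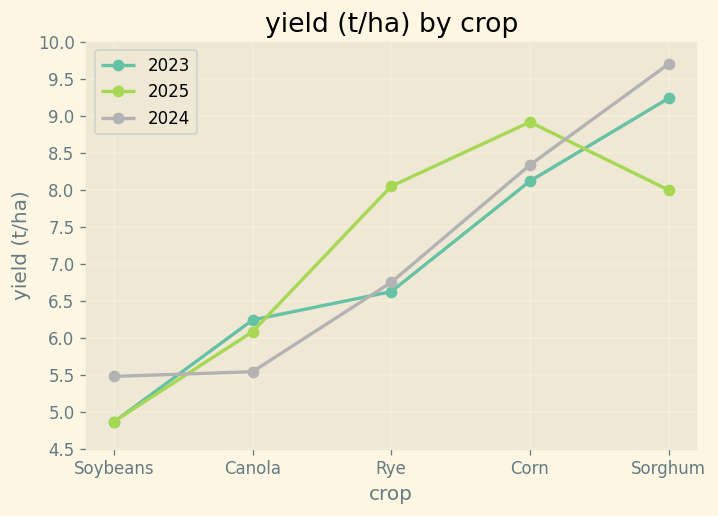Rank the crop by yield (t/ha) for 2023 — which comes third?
Rye

Top 4 for 2023: Sorghum ≈ 9.0, Corn ≈ 8.0, Rye ≈ 6.5, Canola ≈ 6.0.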